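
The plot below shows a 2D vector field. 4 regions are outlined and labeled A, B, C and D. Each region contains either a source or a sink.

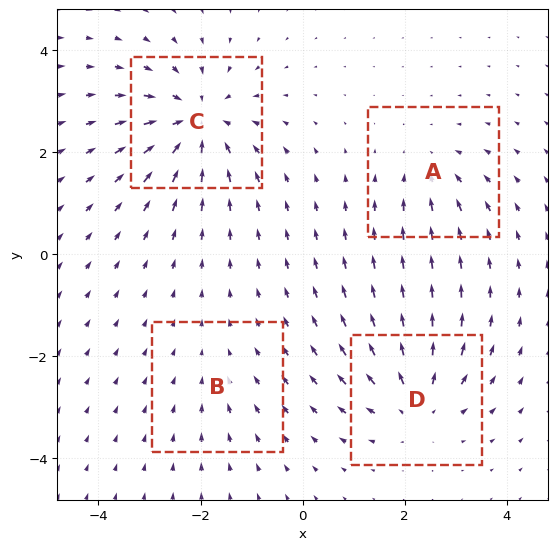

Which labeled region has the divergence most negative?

C

Divergence at each region's feature centre — A: about -4, B: about -2, C: about -7, D: about +5. Region C is most negative.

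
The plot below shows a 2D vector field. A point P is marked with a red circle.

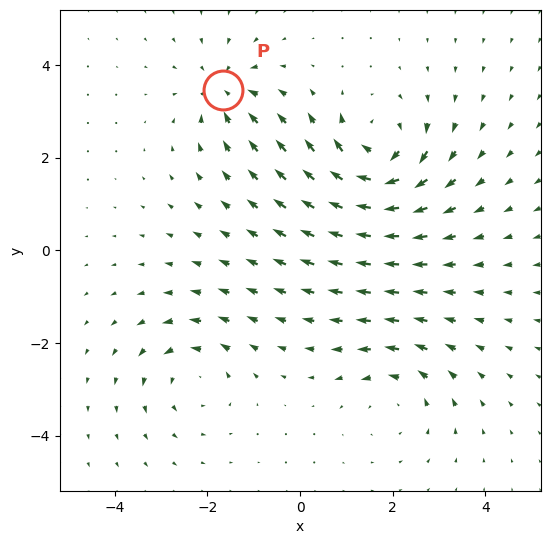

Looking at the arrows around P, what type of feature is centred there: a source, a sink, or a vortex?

At P (-1.7, 3.5) the arrows converge inward. Divergence about -4, curl ≈0 — negative divergence with near-zero curl is a sink.

sink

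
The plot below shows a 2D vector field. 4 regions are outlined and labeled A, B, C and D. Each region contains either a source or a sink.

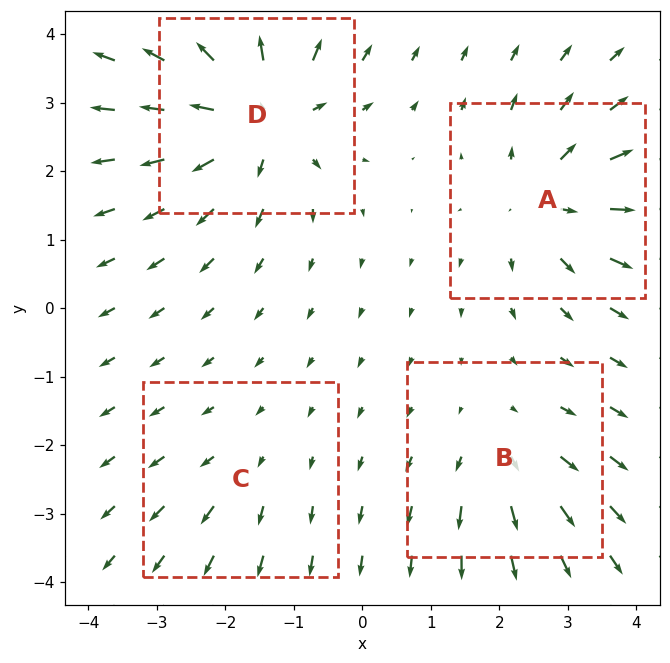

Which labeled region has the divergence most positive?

Divergence at each region's feature centre — A: about +5, B: about +3, C: about +2, D: about +7. Region D is most positive.

D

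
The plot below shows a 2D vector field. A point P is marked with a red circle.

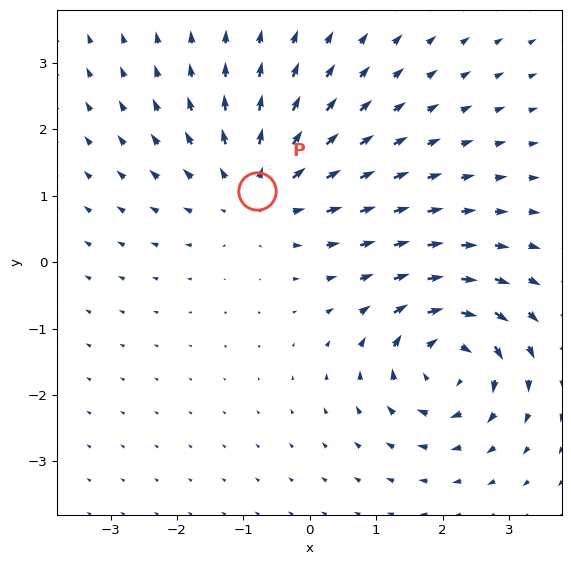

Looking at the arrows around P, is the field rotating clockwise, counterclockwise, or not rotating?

Near P at (-0.8, 1.1) the arrows show no circulation. The curl there is ≈0.

not rotating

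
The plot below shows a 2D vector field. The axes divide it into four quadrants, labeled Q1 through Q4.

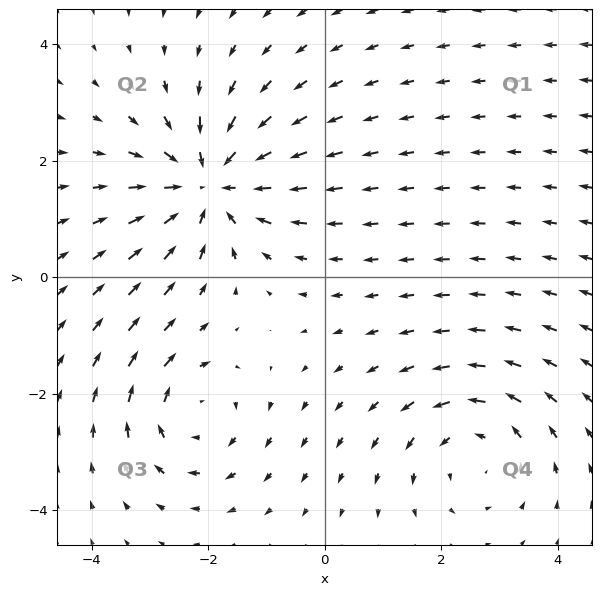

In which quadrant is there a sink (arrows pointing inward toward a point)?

The sink sits at approximately (-2.0, 1.6), which lies in quadrant Q2. The divergence there is about -4, negative as expected for a sink.

Q2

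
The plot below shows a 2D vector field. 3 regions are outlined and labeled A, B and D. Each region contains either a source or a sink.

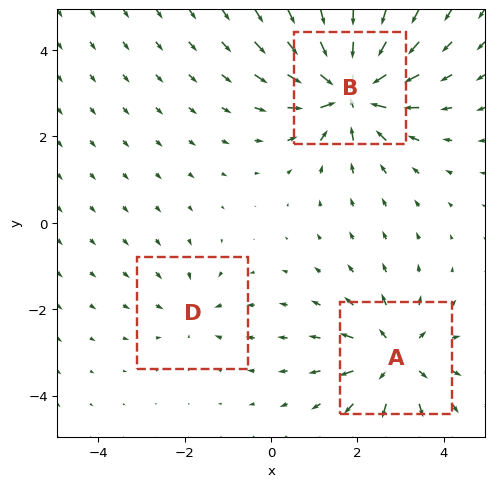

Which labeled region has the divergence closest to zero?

Divergence at each region's feature centre — A: about +4, B: about -6, D: about -2. Region D is closest to zero.

D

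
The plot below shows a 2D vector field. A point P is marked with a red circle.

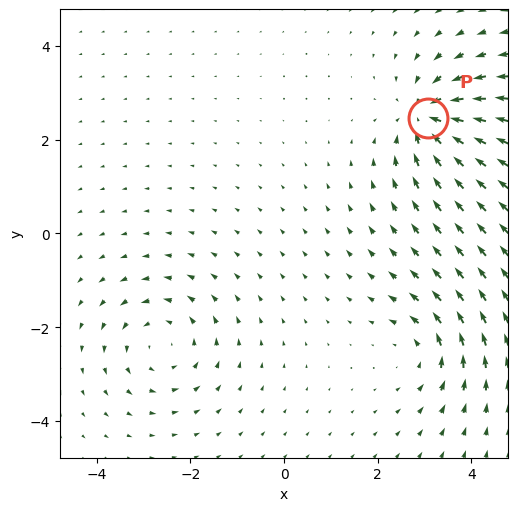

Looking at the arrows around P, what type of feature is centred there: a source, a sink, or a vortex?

At P (3.1, 2.5) the arrows converge inward. Divergence about -5, curl ≈0 — negative divergence with near-zero curl is a sink.

sink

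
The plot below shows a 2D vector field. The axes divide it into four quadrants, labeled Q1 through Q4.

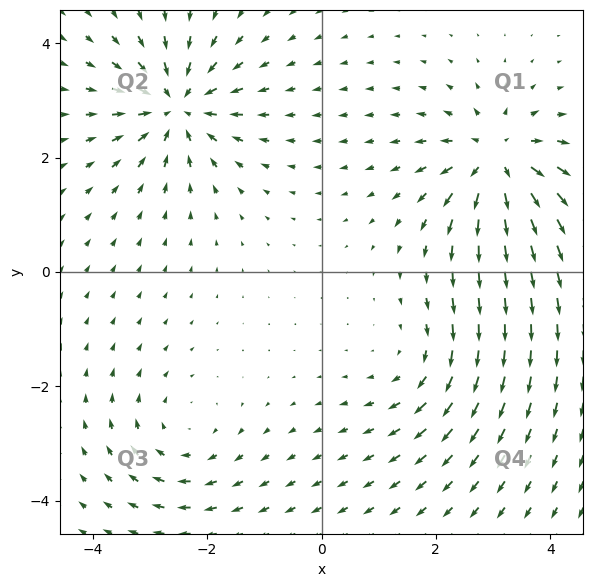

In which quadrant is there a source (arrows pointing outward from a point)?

The source sits at approximately (3.1, 2.0), which lies in quadrant Q1. The divergence there is about +6, positive as expected for a source.

Q1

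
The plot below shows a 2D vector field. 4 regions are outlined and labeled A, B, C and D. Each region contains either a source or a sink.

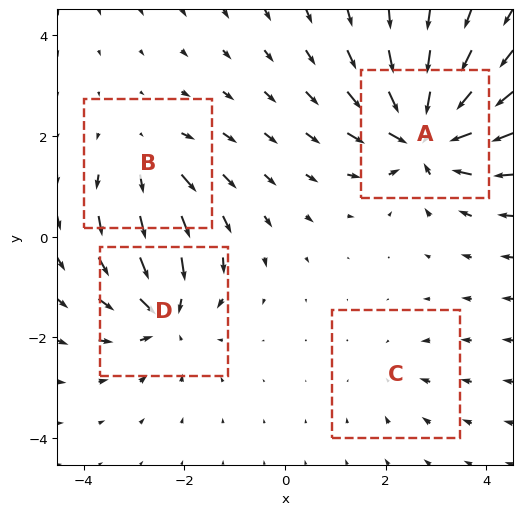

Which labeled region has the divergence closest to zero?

Divergence at each region's feature centre — A: about -7, B: about +4, C: about -2, D: about -5. Region C is closest to zero.

C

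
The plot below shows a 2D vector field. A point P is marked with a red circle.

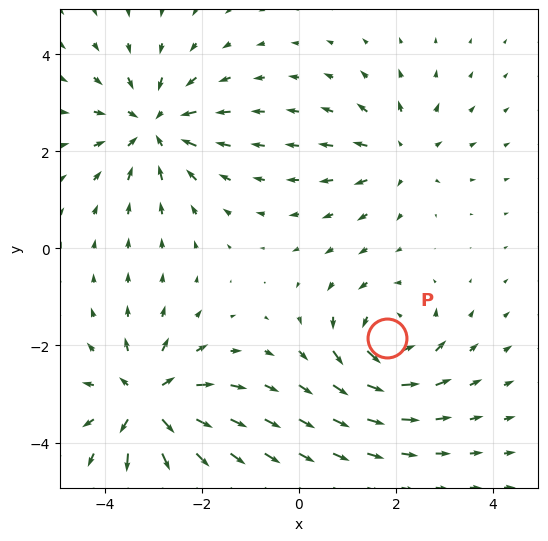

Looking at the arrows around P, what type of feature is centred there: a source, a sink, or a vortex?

At P (1.8, -1.8) the arrows circulate counterclockwise. Divergence ≈0, curl about +5 — near-zero divergence with nonzero curl is a vortex.

vortex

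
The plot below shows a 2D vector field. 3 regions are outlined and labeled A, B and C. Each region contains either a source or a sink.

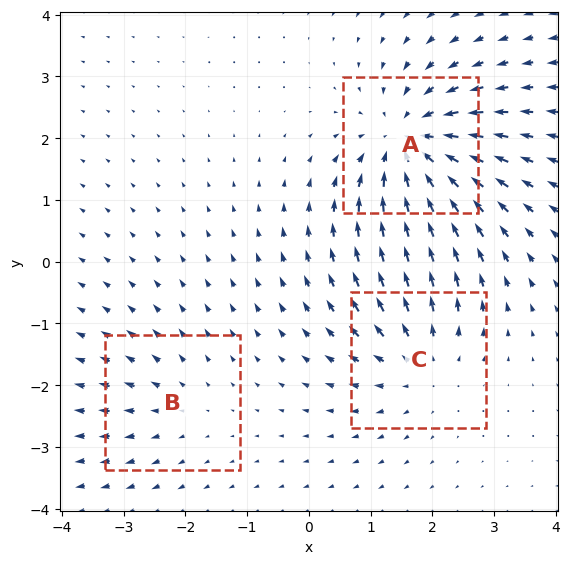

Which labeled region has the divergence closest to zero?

B

Divergence at each region's feature centre — A: about -5, B: about +2, C: about +3. Region B is closest to zero.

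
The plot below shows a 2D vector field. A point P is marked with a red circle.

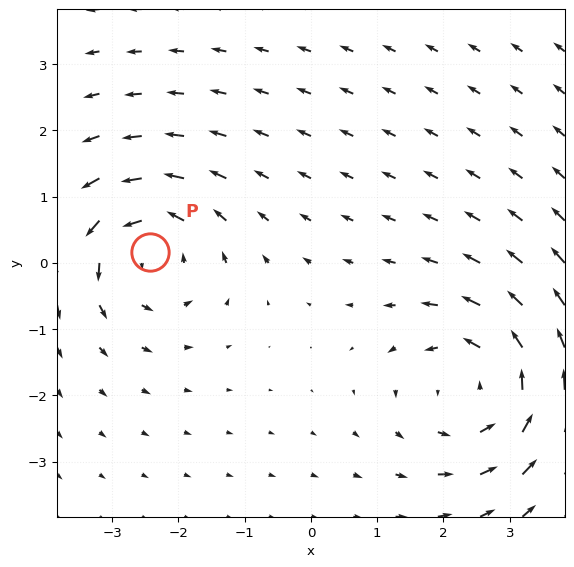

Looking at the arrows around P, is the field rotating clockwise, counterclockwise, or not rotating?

Near P at (-2.4, 0.2) the arrows circulate counterclockwise. The curl (z-component) there is about +4; positive curl means counterclockwise rotation.

counterclockwise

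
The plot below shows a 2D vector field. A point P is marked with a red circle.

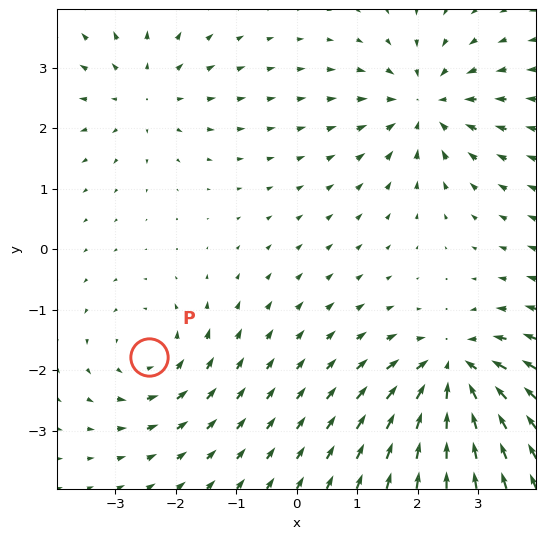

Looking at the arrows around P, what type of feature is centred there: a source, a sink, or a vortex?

At P (-2.4, -1.8) the arrows circulate counterclockwise. Divergence ≈0, curl about +3 — near-zero divergence with nonzero curl is a vortex.

vortex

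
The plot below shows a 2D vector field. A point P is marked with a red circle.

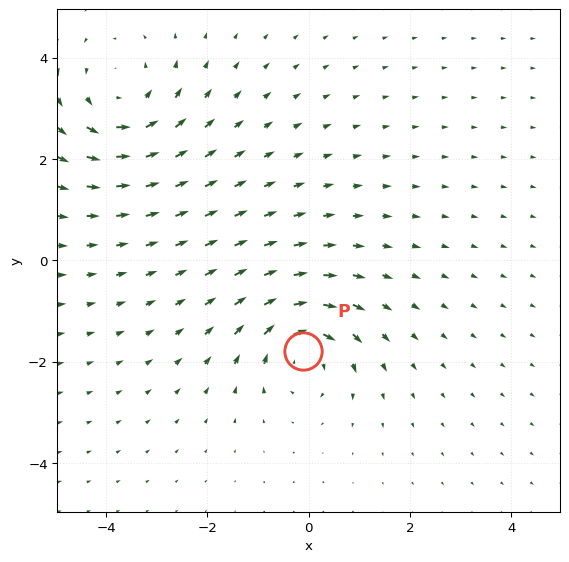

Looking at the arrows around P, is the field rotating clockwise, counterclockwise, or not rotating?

clockwise

Near P at (-0.1, -1.8) the arrows circulate clockwise. The curl (z-component) there is about -5; negative curl means clockwise rotation.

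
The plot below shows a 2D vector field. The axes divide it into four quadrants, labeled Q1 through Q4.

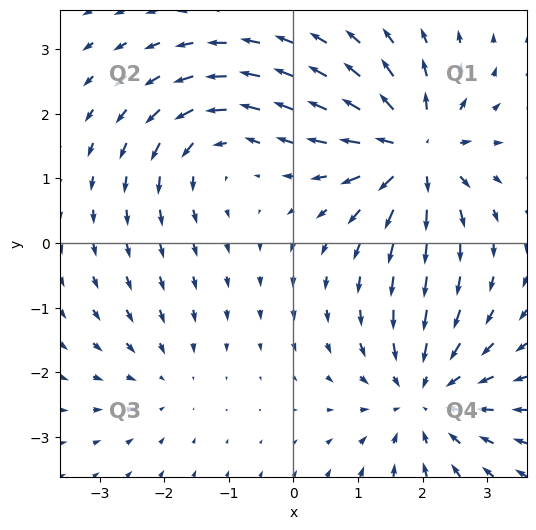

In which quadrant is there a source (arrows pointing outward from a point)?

The source sits at approximately (1.9, 1.4), which lies in quadrant Q1. The divergence there is about +7, positive as expected for a source.

Q1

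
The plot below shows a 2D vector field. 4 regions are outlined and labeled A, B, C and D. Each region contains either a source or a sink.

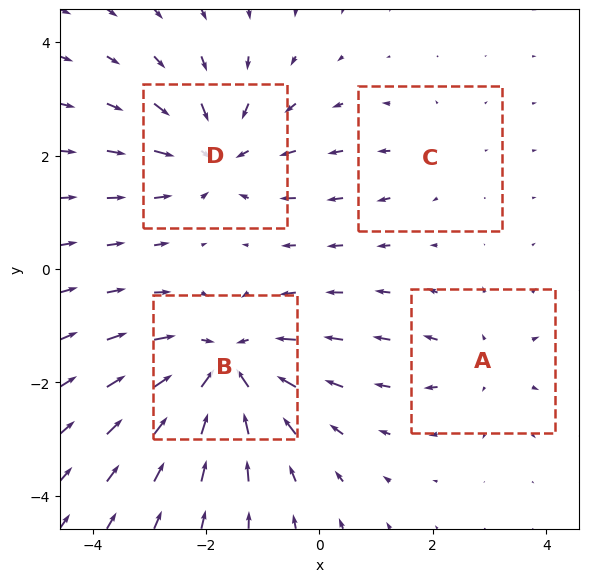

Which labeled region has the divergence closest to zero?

C

Divergence at each region's feature centre — A: about +3, B: about -6, C: about +2, D: about -5. Region C is closest to zero.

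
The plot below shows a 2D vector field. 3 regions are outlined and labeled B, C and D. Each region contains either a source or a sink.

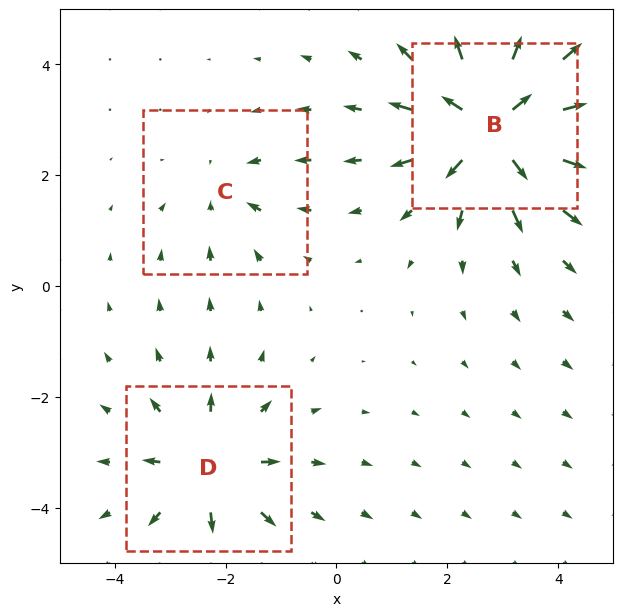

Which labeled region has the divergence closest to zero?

Divergence at each region's feature centre — B: about +6, C: about -2, D: about +4. Region C is closest to zero.

C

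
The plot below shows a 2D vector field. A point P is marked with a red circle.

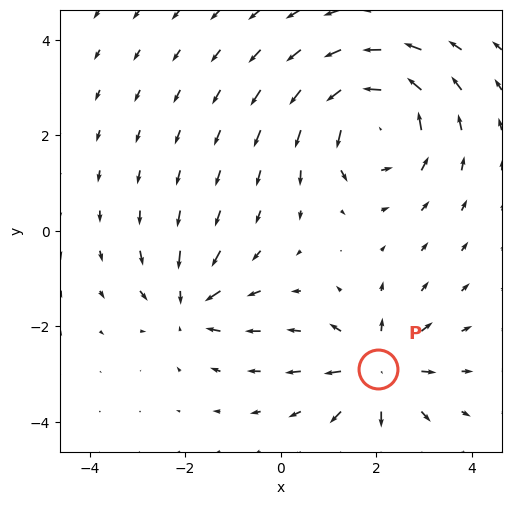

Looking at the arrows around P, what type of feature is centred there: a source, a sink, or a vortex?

At P (2.0, -2.9) the arrows spread outward. Divergence about +4, curl ≈0 — positive divergence with near-zero curl is a source.

source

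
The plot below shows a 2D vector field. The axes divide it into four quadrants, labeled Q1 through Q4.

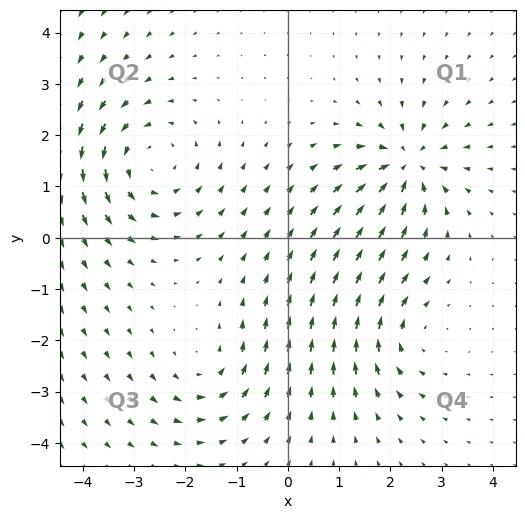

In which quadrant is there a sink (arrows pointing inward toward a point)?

The sink sits at approximately (2.3, 1.4), which lies in quadrant Q1. The divergence there is about -6, negative as expected for a sink.

Q1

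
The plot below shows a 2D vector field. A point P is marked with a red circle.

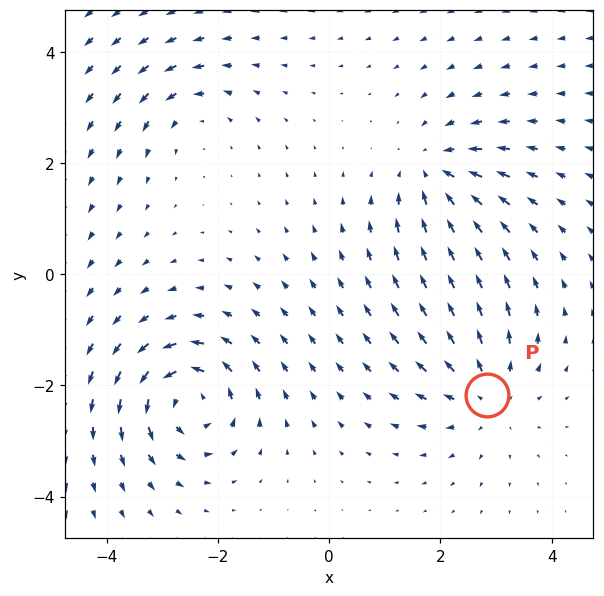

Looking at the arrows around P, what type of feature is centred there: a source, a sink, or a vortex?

source

At P (2.8, -2.2) the arrows spread outward. Divergence about +4, curl ≈0 — positive divergence with near-zero curl is a source.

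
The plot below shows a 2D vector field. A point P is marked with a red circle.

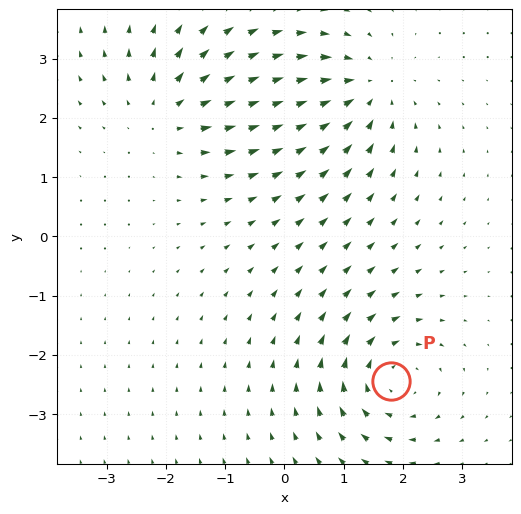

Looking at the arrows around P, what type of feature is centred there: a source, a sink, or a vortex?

vortex

At P (1.8, -2.4) the arrows circulate clockwise. Divergence ≈0, curl about -5 — near-zero divergence with nonzero curl is a vortex.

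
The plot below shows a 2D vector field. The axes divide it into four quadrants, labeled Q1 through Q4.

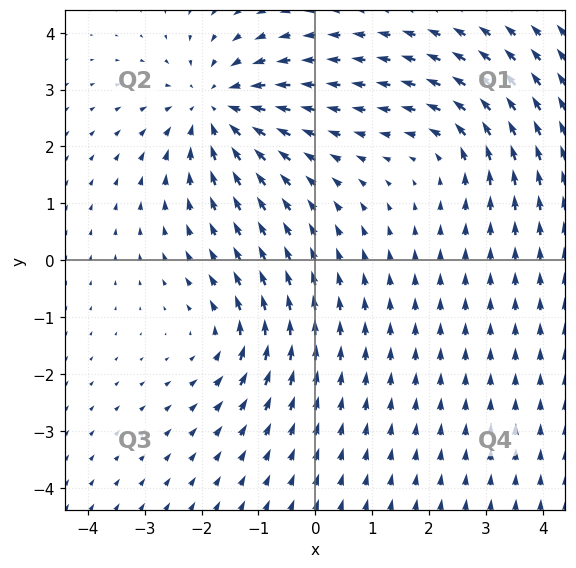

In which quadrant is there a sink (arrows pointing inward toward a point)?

The sink sits at approximately (-1.7, 2.7), which lies in quadrant Q2. The divergence there is about -4, negative as expected for a sink.

Q2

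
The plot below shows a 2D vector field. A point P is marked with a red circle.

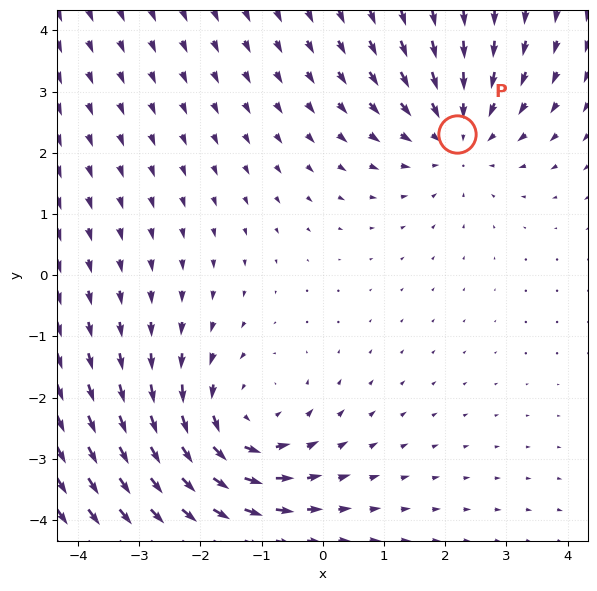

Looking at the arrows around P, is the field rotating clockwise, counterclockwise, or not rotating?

Near P at (2.2, 2.3) the arrows show no circulation. The curl there is ≈0.

not rotating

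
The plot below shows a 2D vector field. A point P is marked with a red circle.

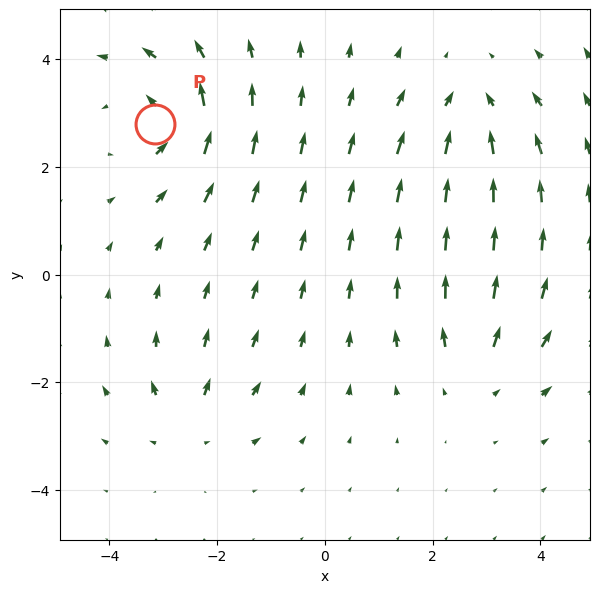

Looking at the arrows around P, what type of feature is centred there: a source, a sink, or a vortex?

At P (-3.1, 2.8) the arrows circulate counterclockwise. Divergence ≈0, curl about +5 — near-zero divergence with nonzero curl is a vortex.

vortex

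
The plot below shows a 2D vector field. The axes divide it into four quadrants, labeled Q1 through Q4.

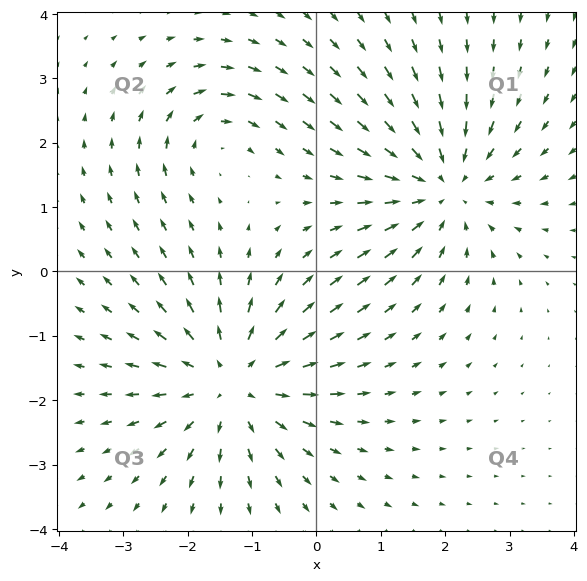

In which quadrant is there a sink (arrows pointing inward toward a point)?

Q1

The sink sits at approximately (2.0, 1.3), which lies in quadrant Q1. The divergence there is about -4, negative as expected for a sink.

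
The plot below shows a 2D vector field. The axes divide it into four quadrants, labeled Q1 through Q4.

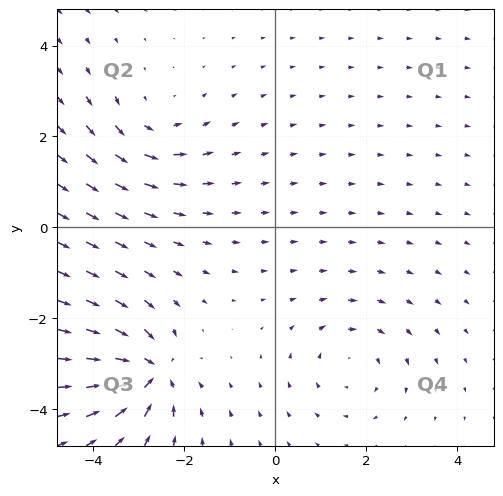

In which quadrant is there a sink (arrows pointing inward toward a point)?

Q3

The sink sits at approximately (-2.8, -3.2), which lies in quadrant Q3. The divergence there is about -6, negative as expected for a sink.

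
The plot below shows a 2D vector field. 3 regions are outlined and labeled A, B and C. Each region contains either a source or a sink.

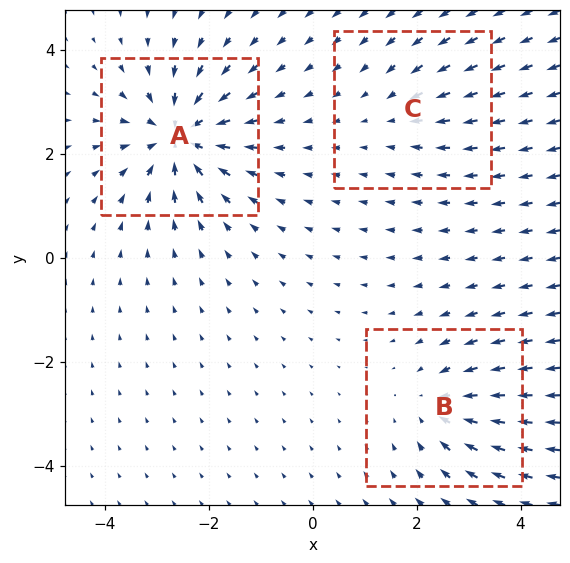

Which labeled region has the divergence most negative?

Divergence at each region's feature centre — A: about -6, B: about -3, C: about -2. Region A is most negative.

A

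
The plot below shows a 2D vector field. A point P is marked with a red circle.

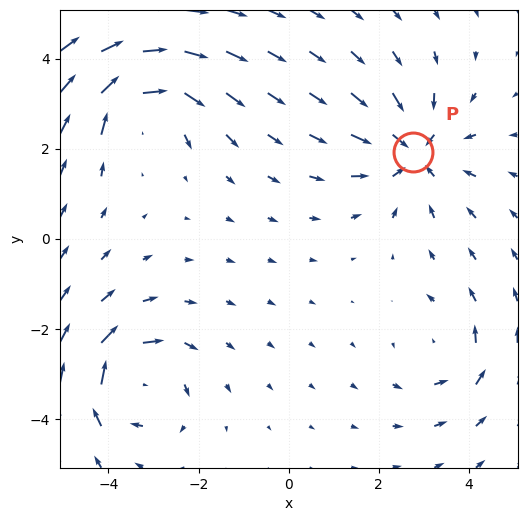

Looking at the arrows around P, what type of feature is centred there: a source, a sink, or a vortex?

At P (2.8, 1.9) the arrows converge inward. Divergence about -4, curl ≈0 — negative divergence with near-zero curl is a sink.

sink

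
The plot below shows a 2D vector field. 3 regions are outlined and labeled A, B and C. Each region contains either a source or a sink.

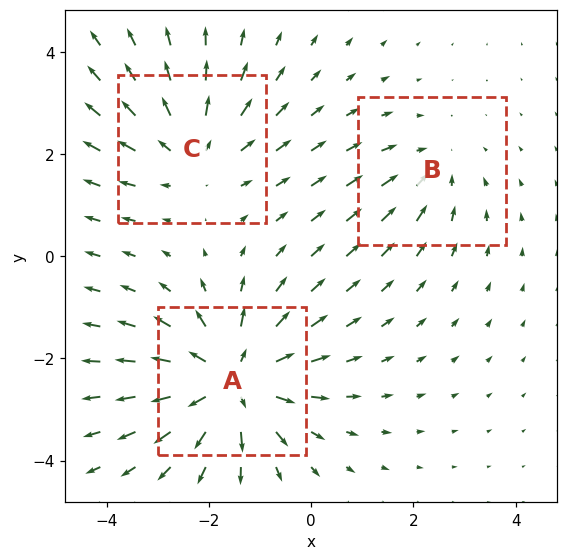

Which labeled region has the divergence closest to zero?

B

Divergence at each region's feature centre — A: about +4, B: about -2, C: about +3. Region B is closest to zero.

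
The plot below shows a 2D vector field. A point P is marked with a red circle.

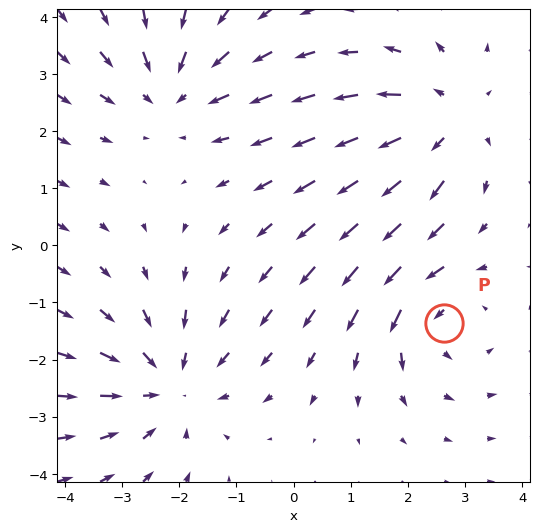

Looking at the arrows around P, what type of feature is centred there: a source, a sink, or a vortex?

At P (2.6, -1.4) the arrows circulate counterclockwise. Divergence ≈0, curl about +4 — near-zero divergence with nonzero curl is a vortex.

vortex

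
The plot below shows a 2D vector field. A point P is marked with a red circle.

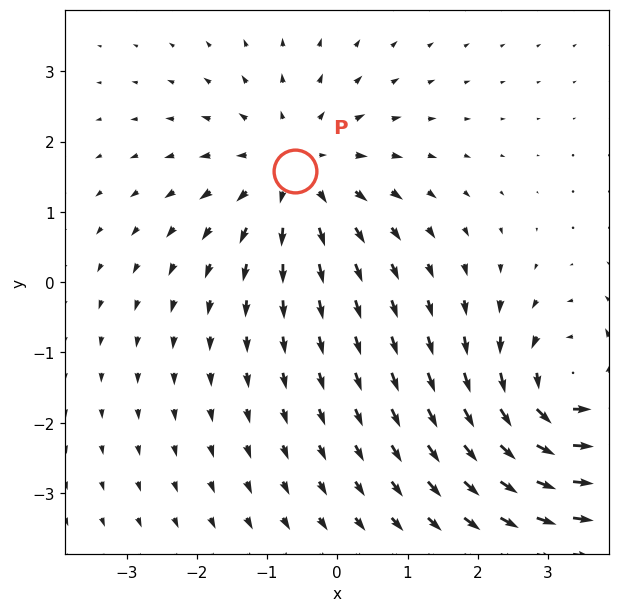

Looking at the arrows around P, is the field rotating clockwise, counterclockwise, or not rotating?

Near P at (-0.6, 1.6) the arrows show no circulation. The curl there is ≈0.

not rotating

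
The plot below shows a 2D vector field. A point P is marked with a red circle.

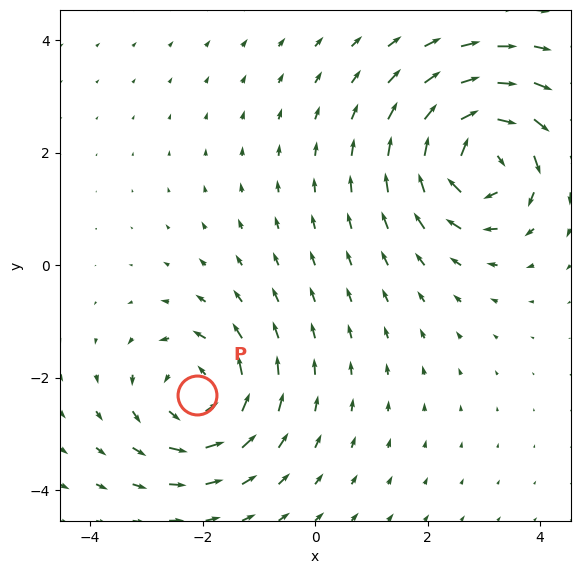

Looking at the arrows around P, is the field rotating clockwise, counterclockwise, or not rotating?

counterclockwise

Near P at (-2.1, -2.3) the arrows circulate counterclockwise. The curl (z-component) there is about +3; positive curl means counterclockwise rotation.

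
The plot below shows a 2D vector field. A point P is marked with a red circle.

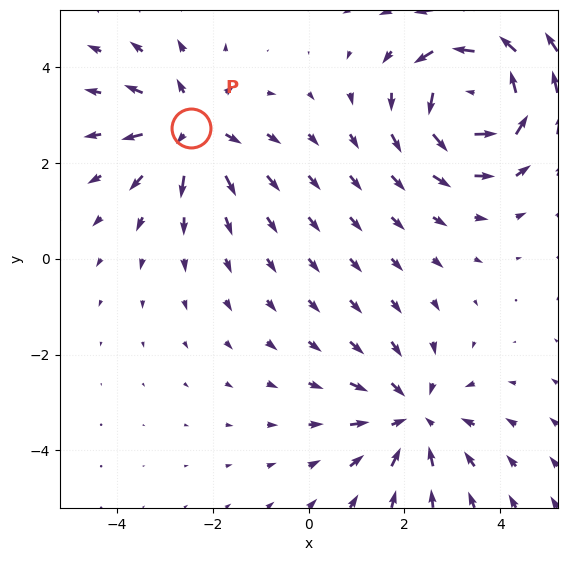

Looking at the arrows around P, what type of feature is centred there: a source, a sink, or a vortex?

source

At P (-2.5, 2.7) the arrows spread outward. Divergence about +4, curl ≈0 — positive divergence with near-zero curl is a source.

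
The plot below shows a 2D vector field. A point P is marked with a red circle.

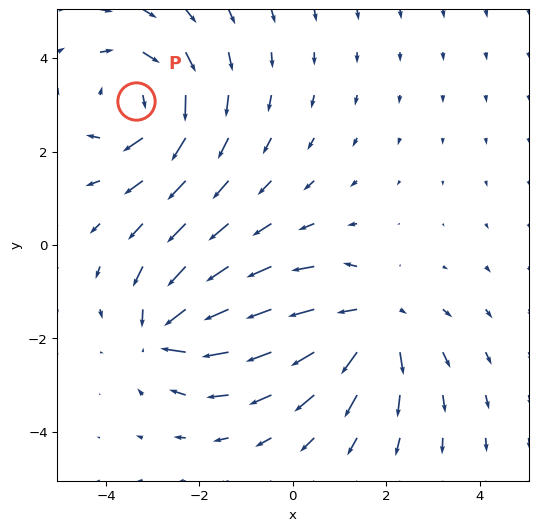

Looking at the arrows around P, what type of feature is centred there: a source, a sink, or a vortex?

At P (-3.4, 3.1) the arrows circulate clockwise. Divergence ≈0, curl about -4 — near-zero divergence with nonzero curl is a vortex.

vortex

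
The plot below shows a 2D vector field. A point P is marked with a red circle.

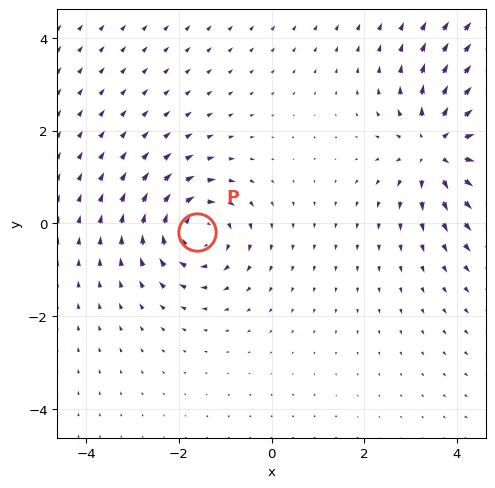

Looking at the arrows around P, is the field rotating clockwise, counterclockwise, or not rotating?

clockwise

Near P at (-1.6, -0.2) the arrows circulate clockwise. The curl (z-component) there is about -3; negative curl means clockwise rotation.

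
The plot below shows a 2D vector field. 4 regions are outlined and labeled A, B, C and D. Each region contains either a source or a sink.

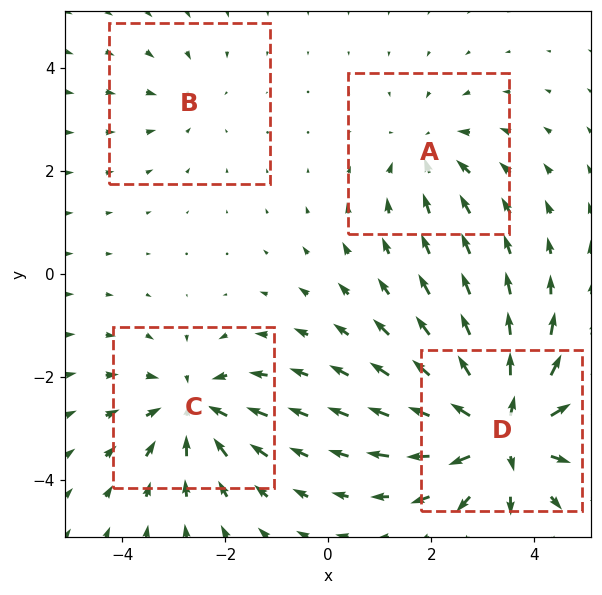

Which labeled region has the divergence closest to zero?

Divergence at each region's feature centre — A: about -3, B: about -2, C: about -5, D: about +8. Region B is closest to zero.

B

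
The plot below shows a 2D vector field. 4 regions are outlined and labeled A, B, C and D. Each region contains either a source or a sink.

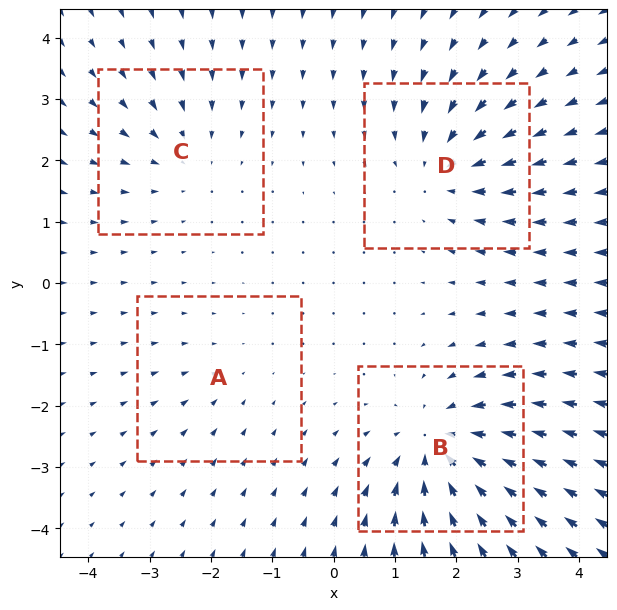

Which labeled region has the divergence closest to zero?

A

Divergence at each region's feature centre — A: about -2, B: about -6, C: about -3, D: about -4. Region A is closest to zero.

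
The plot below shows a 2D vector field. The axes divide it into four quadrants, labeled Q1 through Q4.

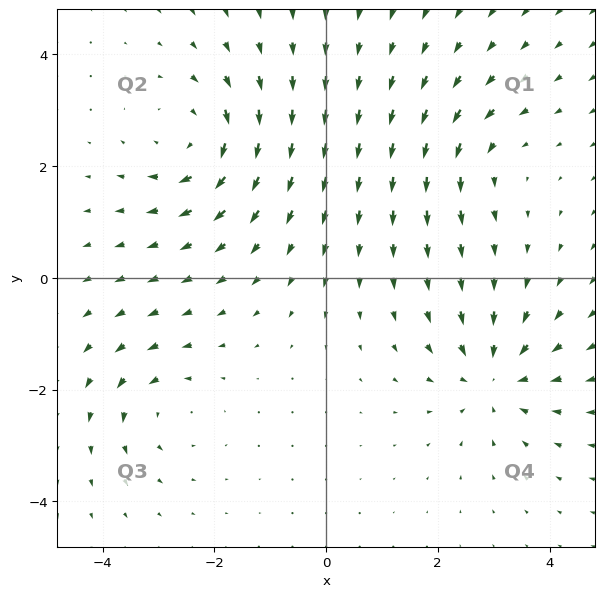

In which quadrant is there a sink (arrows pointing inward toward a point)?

Q4

The sink sits at approximately (3.0, -1.8), which lies in quadrant Q4. The divergence there is about -4, negative as expected for a sink.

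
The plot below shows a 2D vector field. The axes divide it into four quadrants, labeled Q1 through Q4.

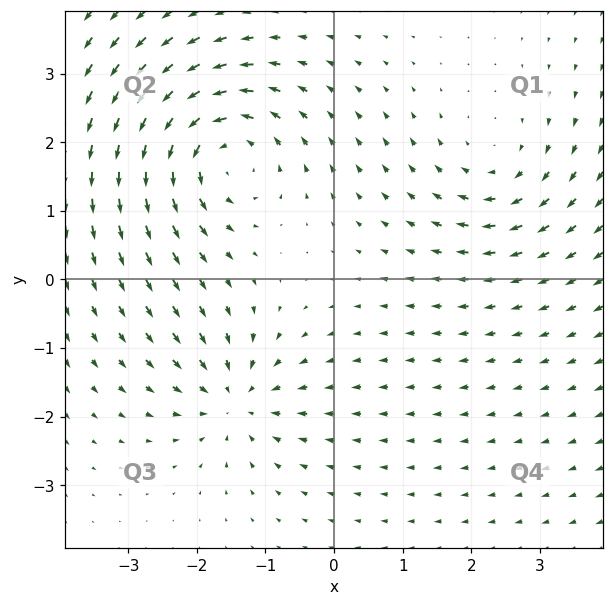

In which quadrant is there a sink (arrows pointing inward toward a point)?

The sink sits at approximately (-1.4, -1.7), which lies in quadrant Q3. The divergence there is about -4, negative as expected for a sink.

Q3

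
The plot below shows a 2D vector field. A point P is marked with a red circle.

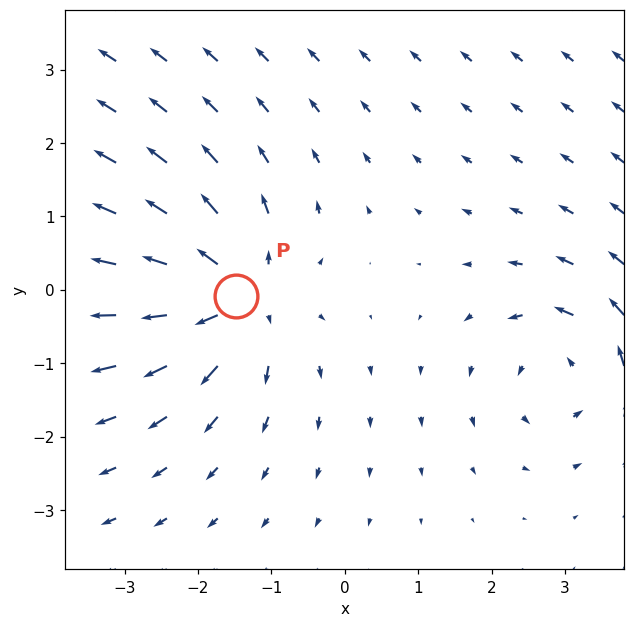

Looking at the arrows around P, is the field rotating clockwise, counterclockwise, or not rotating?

not rotating

Near P at (-1.5, -0.1) the arrows show no circulation. The curl there is ≈0.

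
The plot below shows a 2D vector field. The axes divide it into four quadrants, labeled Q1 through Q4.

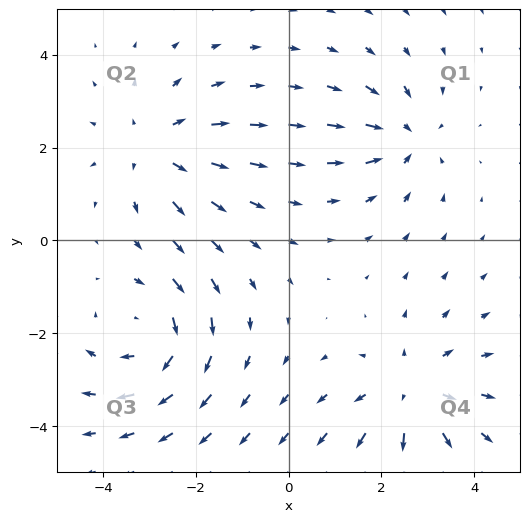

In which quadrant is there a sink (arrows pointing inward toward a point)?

The sink sits at approximately (2.5, 2.2), which lies in quadrant Q1. The divergence there is about -3, negative as expected for a sink.

Q1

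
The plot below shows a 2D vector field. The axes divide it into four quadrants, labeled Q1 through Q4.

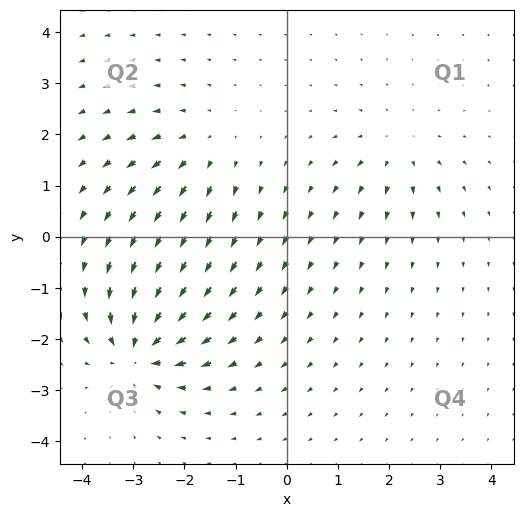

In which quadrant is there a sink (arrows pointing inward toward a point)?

The sink sits at approximately (-2.9, -2.2), which lies in quadrant Q3. The divergence there is about -7, negative as expected for a sink.

Q3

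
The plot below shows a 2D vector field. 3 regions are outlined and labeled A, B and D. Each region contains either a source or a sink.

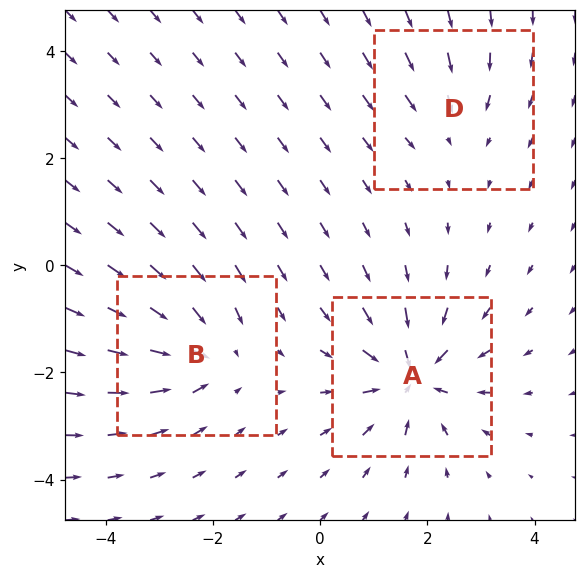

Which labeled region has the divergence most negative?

Divergence at each region's feature centre — A: about -6, B: about -4, D: about -2. Region A is most negative.

A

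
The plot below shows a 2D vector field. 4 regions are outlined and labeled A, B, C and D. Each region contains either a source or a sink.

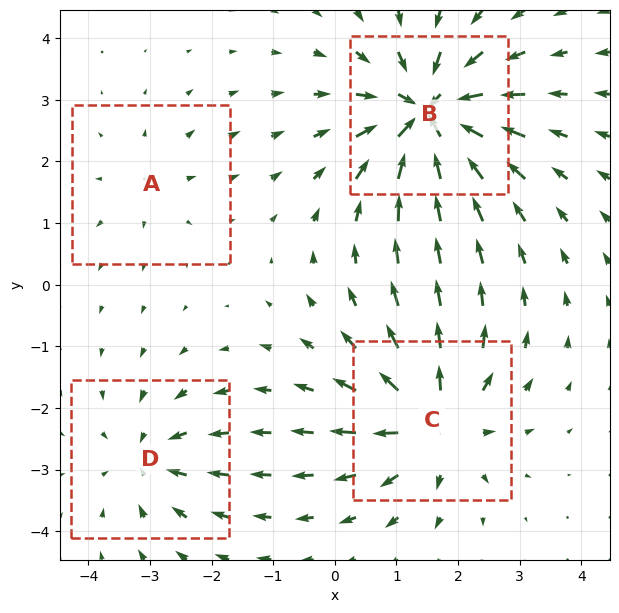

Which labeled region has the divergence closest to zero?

Divergence at each region's feature centre — A: about +3, B: about -8, C: about +6, D: about -4. Region A is closest to zero.

A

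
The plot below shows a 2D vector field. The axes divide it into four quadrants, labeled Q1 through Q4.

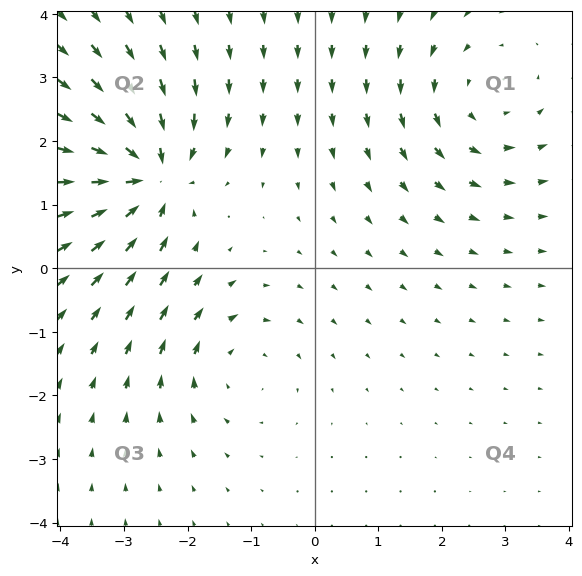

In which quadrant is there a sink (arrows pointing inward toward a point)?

Q2

The sink sits at approximately (-2.6, 1.5), which lies in quadrant Q2. The divergence there is about -6, negative as expected for a sink.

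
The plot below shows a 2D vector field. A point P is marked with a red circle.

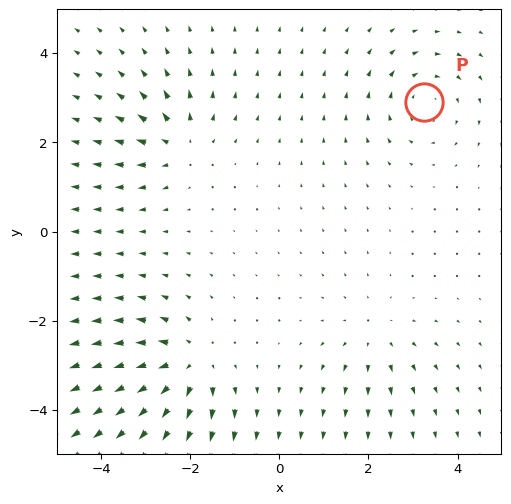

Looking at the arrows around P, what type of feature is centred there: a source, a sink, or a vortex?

vortex

At P (3.3, 2.9) the arrows circulate clockwise. Divergence ≈0, curl about -4 — near-zero divergence with nonzero curl is a vortex.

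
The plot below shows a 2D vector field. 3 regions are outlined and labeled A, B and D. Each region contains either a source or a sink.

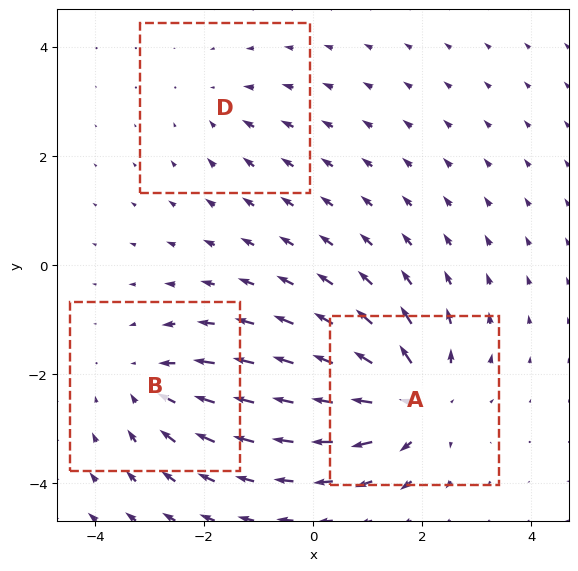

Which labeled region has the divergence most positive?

A

Divergence at each region's feature centre — A: about +5, B: about -3, D: about -2. Region A is most positive.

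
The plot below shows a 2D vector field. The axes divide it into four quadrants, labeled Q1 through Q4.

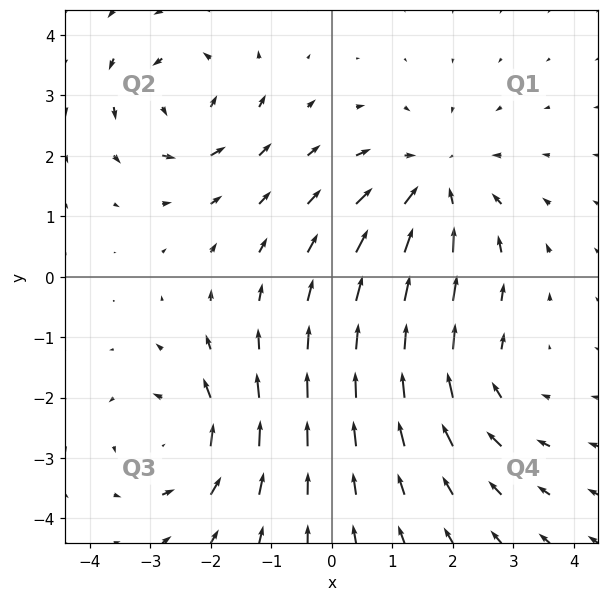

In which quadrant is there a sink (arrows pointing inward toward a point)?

Q1

The sink sits at approximately (1.7, 1.5), which lies in quadrant Q1. The divergence there is about -4, negative as expected for a sink.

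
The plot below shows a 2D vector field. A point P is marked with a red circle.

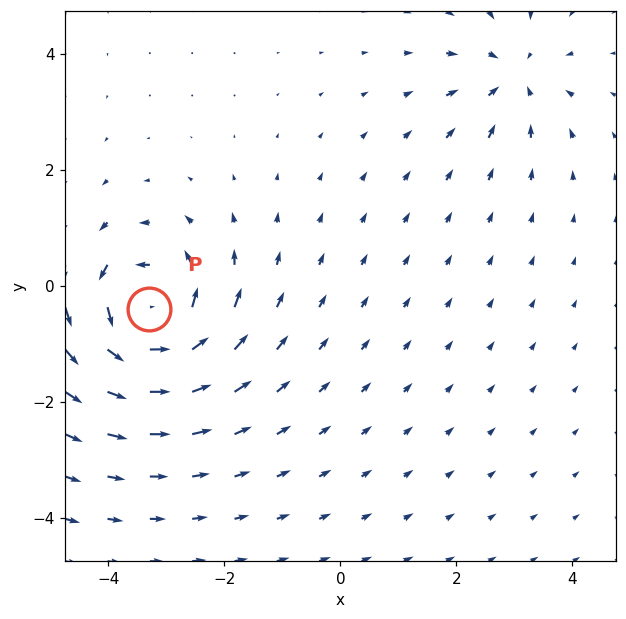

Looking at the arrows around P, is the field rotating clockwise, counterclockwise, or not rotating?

Near P at (-3.3, -0.4) the arrows circulate counterclockwise. The curl (z-component) there is about +7; positive curl means counterclockwise rotation.

counterclockwise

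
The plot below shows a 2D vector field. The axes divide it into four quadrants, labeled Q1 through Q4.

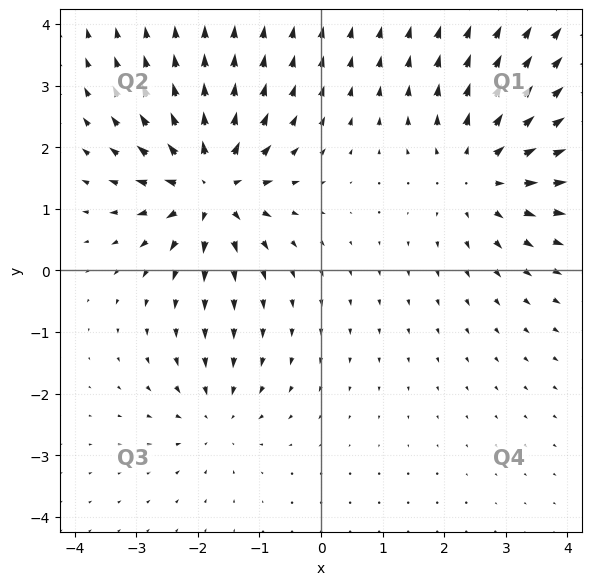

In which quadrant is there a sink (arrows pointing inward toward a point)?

The sink sits at approximately (-1.7, -2.4), which lies in quadrant Q3. The divergence there is about -3, negative as expected for a sink.

Q3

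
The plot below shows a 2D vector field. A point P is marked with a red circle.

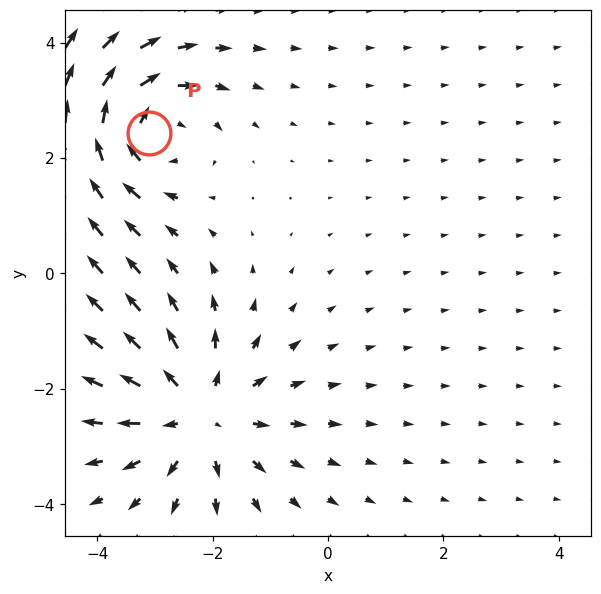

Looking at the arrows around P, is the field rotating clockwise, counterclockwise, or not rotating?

clockwise

Near P at (-3.1, 2.4) the arrows circulate clockwise. The curl (z-component) there is about -4; negative curl means clockwise rotation.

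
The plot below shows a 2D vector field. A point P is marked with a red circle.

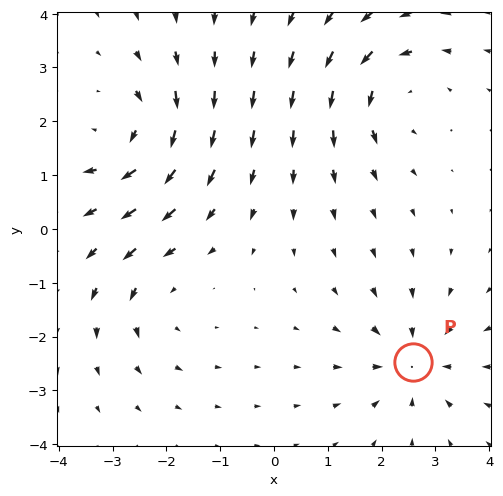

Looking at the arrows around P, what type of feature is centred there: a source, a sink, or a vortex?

At P (2.6, -2.5) the arrows converge inward. Divergence about -5, curl ≈0 — negative divergence with near-zero curl is a sink.

sink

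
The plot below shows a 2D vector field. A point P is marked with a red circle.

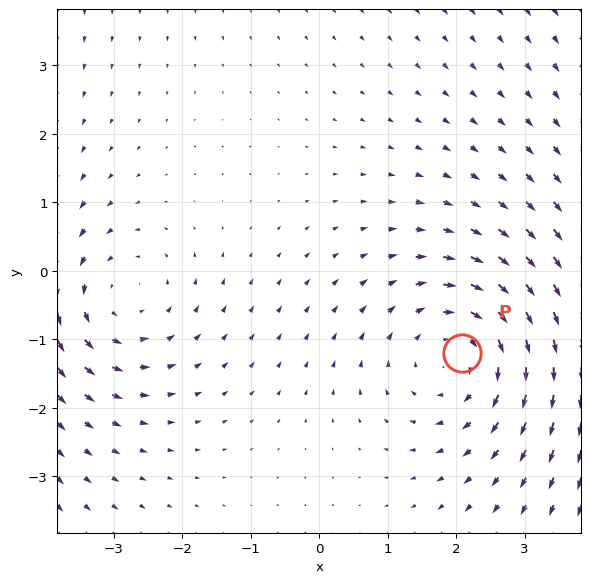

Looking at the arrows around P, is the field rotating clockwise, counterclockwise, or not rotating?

clockwise

Near P at (2.1, -1.2) the arrows circulate clockwise. The curl (z-component) there is about -3; negative curl means clockwise rotation.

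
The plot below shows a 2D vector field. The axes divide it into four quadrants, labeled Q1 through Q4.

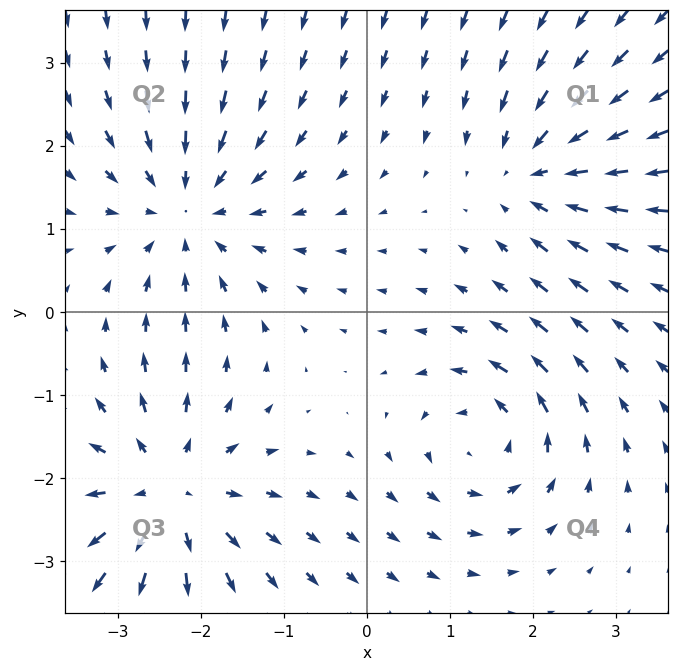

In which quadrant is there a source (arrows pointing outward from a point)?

The source sits at approximately (-2.4, -2.2), which lies in quadrant Q3. The divergence there is about +5, positive as expected for a source.

Q3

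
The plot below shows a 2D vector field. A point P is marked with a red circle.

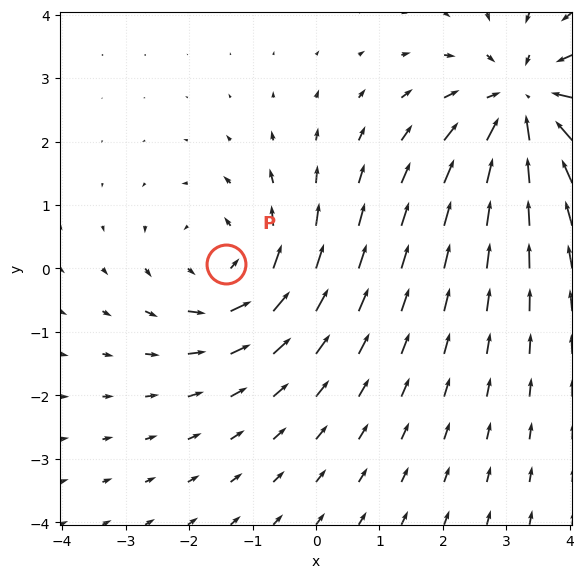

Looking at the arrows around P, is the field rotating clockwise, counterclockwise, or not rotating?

Near P at (-1.4, 0.1) the arrows circulate counterclockwise. The curl (z-component) there is about +3; positive curl means counterclockwise rotation.

counterclockwise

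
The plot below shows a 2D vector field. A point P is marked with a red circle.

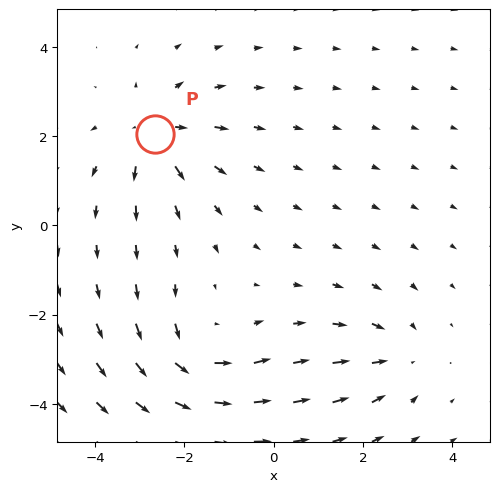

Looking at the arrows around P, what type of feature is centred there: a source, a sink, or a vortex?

source

At P (-2.7, 2.0) the arrows spread outward. Divergence about +4, curl ≈0 — positive divergence with near-zero curl is a source.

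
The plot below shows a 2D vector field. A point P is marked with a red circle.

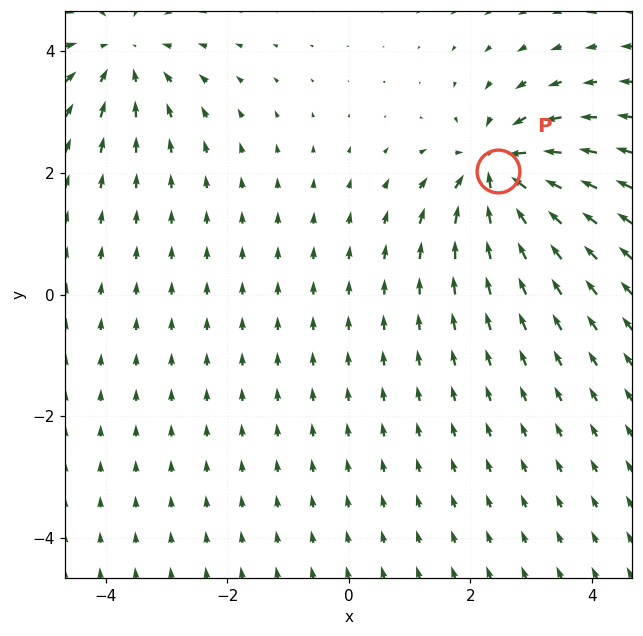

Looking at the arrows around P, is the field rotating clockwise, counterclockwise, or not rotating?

Near P at (2.4, 2.0) the arrows show no circulation. The curl there is ≈0.

not rotating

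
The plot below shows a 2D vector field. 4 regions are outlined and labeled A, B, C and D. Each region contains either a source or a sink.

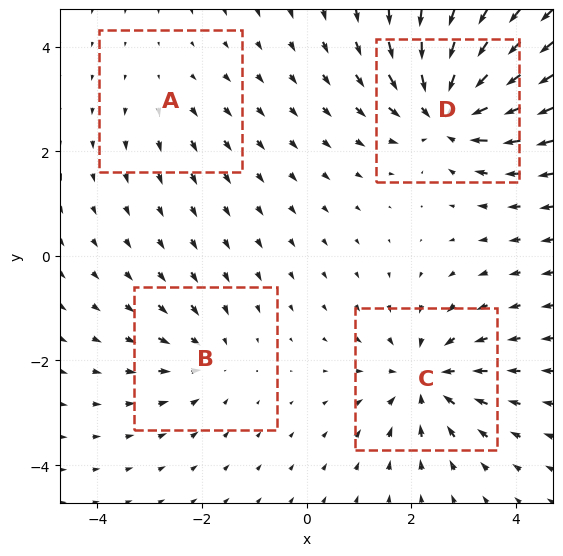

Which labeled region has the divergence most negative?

D

Divergence at each region's feature centre — A: about +2, B: about -3, C: about -6, D: about -7. Region D is most negative.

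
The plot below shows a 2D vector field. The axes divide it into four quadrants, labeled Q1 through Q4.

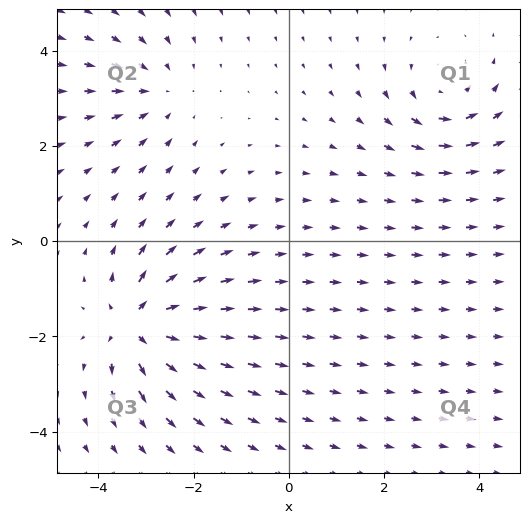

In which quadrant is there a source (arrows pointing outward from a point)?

Q3

The source sits at approximately (-3.2, -1.8), which lies in quadrant Q3. The divergence there is about +6, positive as expected for a source.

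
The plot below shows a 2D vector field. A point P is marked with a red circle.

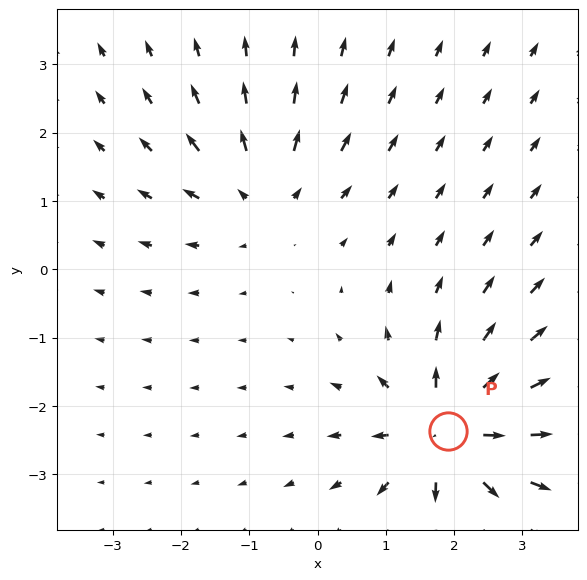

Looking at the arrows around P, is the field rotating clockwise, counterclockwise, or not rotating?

Near P at (1.9, -2.4) the arrows show no circulation. The curl there is ≈0.

not rotating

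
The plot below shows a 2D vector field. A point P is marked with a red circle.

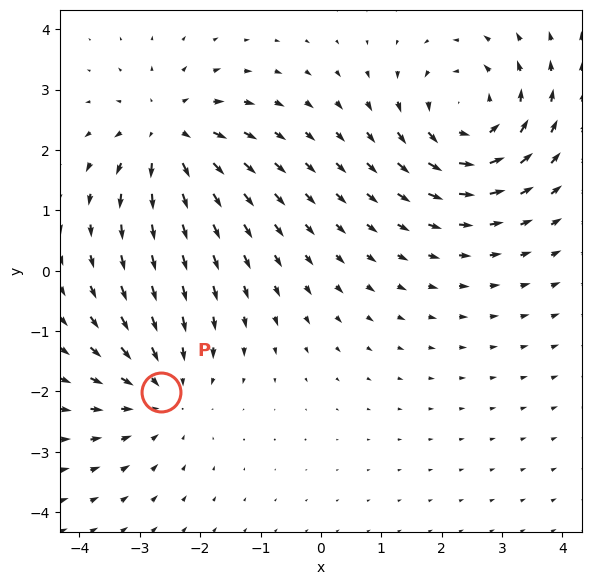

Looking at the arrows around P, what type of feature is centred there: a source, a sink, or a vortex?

sink

At P (-2.7, -2.0) the arrows converge inward. Divergence about -3, curl ≈0 — negative divergence with near-zero curl is a sink.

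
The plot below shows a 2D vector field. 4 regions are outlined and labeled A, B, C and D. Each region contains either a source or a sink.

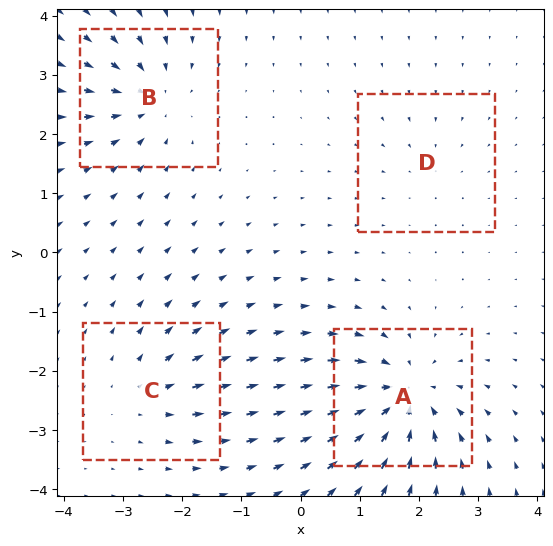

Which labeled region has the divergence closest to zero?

D

Divergence at each region's feature centre — A: about -8, B: about -6, C: about +4, D: about -2. Region D is closest to zero.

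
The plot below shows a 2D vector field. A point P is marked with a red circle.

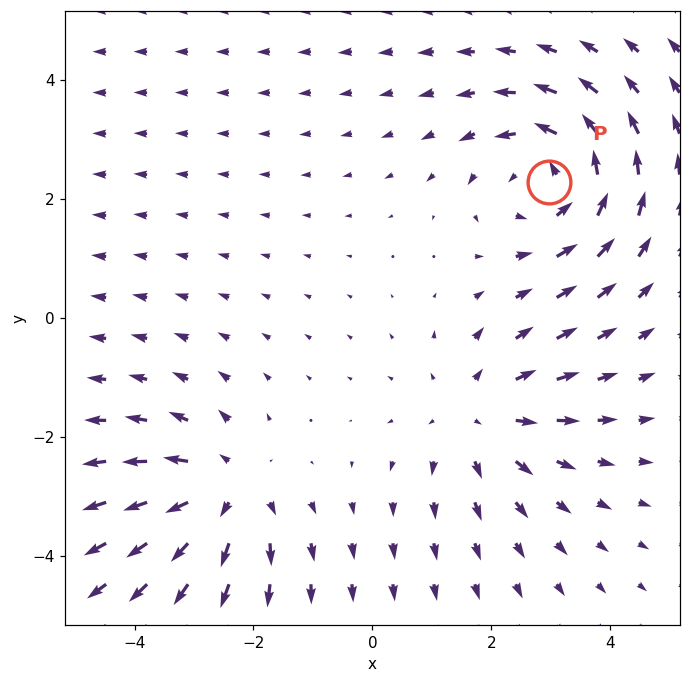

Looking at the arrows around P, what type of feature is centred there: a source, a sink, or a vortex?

vortex

At P (3.0, 2.3) the arrows circulate counterclockwise. Divergence ≈0, curl about +4 — near-zero divergence with nonzero curl is a vortex.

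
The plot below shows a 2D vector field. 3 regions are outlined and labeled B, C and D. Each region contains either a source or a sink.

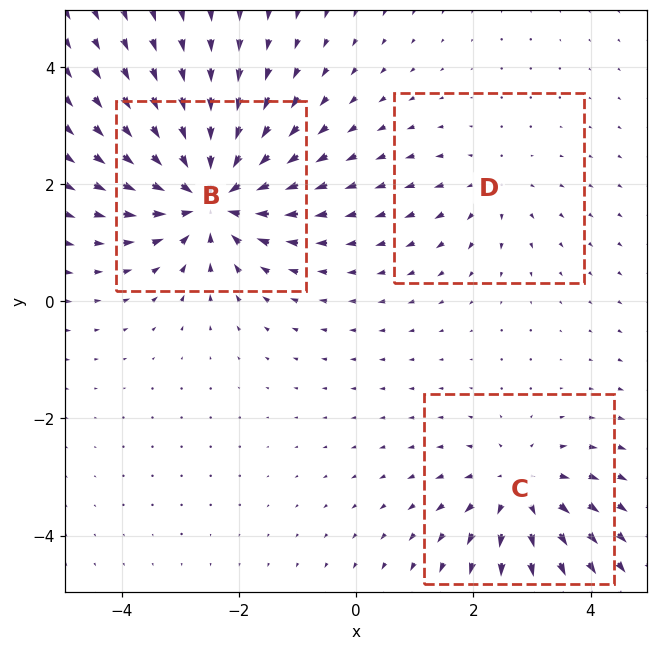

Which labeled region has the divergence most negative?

Divergence at each region's feature centre — B: about -6, C: about +4, D: about +2. Region B is most negative.

B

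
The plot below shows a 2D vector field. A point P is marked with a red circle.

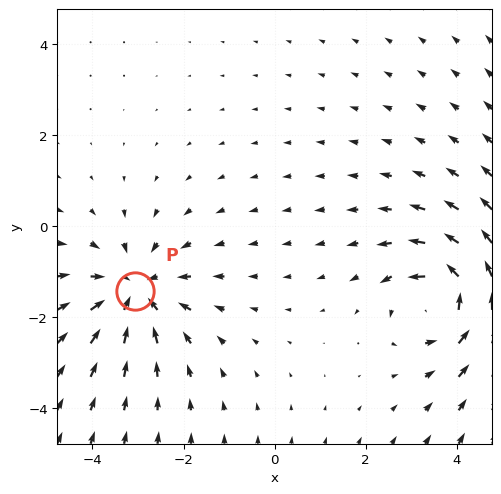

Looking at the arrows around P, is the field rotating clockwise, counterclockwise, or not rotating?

not rotating

Near P at (-3.1, -1.4) the arrows show no circulation. The curl there is ≈0.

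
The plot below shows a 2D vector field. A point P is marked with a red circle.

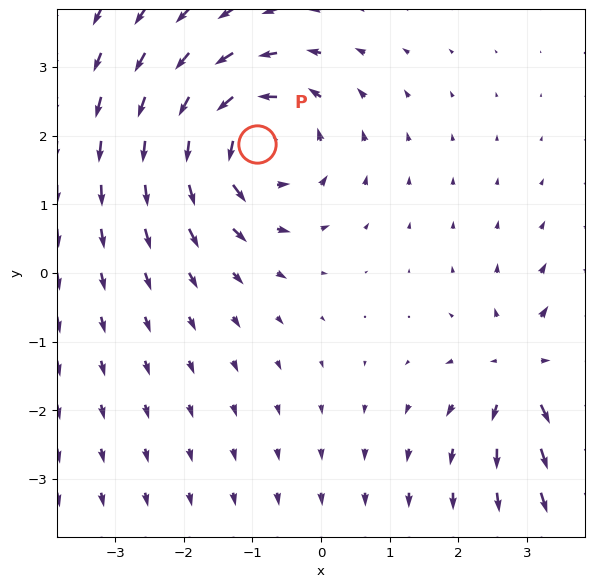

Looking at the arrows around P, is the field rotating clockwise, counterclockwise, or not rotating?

Near P at (-0.9, 1.9) the arrows circulate counterclockwise. The curl (z-component) there is about +4; positive curl means counterclockwise rotation.

counterclockwise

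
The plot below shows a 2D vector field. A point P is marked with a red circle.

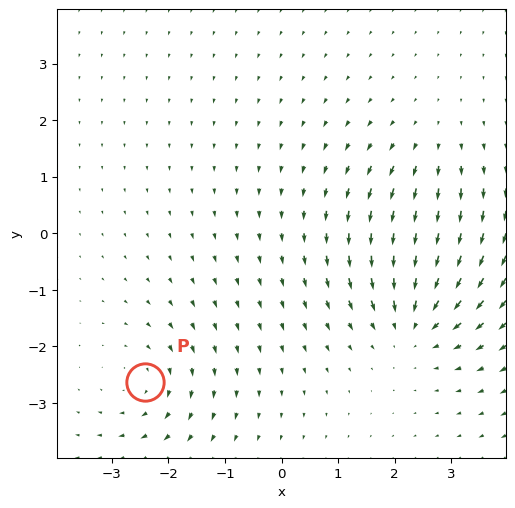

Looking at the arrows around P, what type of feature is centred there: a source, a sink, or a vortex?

vortex

At P (-2.4, -2.6) the arrows circulate clockwise. Divergence ≈0, curl about -3 — near-zero divergence with nonzero curl is a vortex.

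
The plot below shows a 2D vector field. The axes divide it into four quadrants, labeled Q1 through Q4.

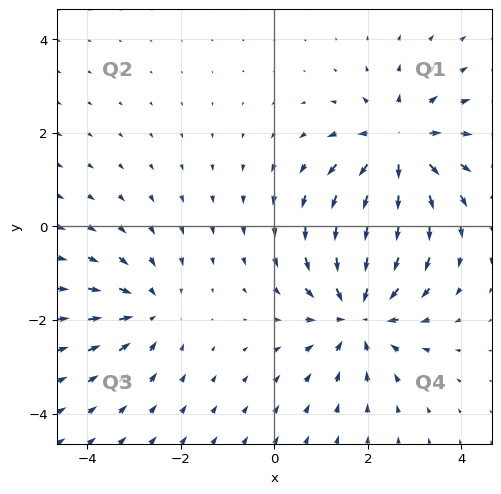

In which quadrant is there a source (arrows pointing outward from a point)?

Q1

The source sits at approximately (2.7, 1.7), which lies in quadrant Q1. The divergence there is about +5, positive as expected for a source.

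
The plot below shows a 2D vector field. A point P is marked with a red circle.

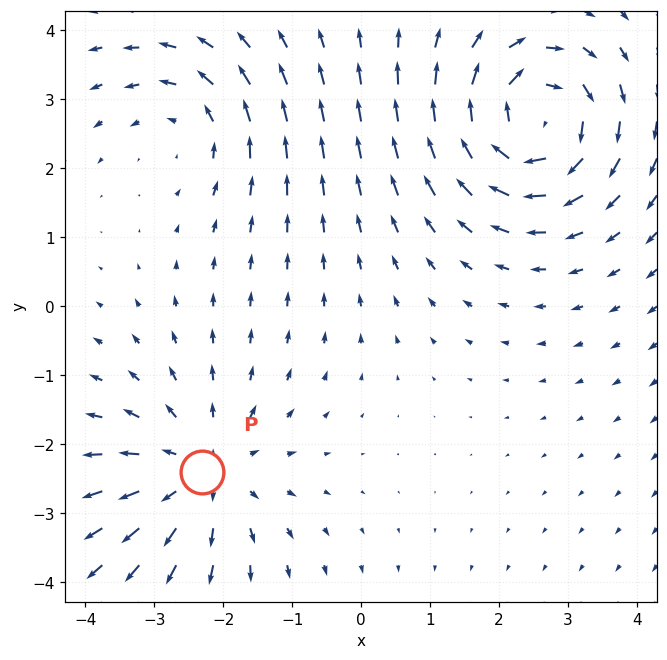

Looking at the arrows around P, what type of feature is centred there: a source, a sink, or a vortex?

source

At P (-2.3, -2.4) the arrows spread outward. Divergence about +3, curl ≈0 — positive divergence with near-zero curl is a source.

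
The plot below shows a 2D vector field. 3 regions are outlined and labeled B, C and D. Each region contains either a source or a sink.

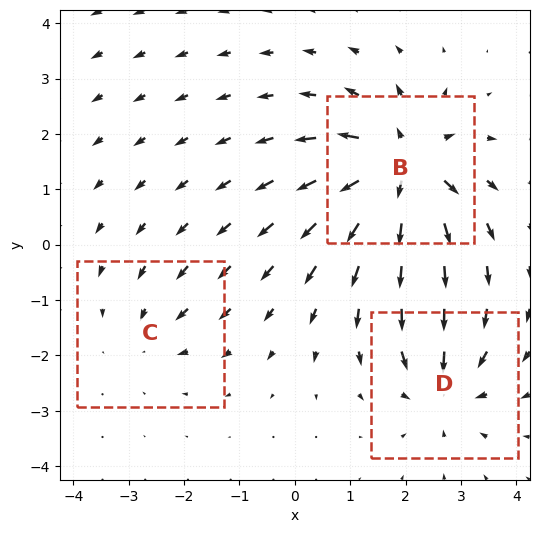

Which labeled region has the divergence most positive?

B

Divergence at each region's feature centre — B: about +6, C: about -2, D: about -4. Region B is most positive.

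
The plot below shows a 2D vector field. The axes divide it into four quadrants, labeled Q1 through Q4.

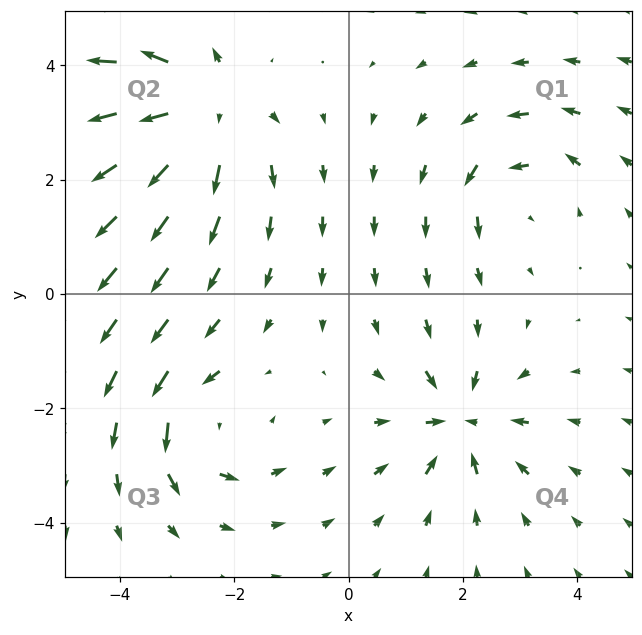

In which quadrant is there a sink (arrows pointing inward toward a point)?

Q4

The sink sits at approximately (1.9, -2.2), which lies in quadrant Q4. The divergence there is about -5, negative as expected for a sink.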